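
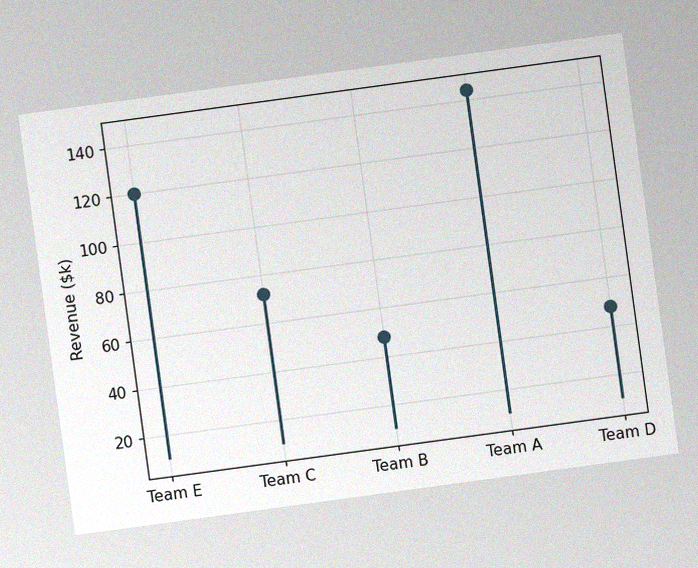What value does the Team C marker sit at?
The chart is tilted about 8° counter-clockwise, with some photo noise. The Team C marker sits at $72k.

$72k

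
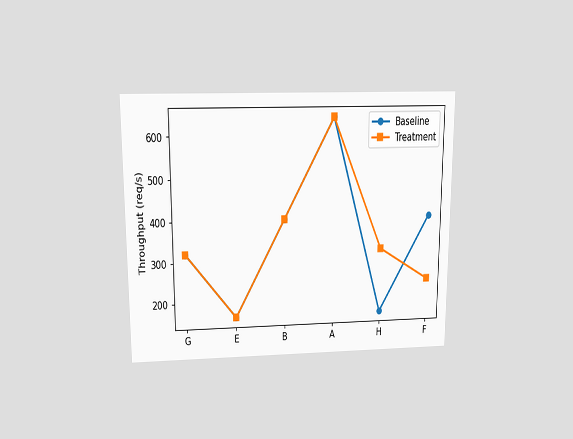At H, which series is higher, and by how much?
The chart is viewed slightly from above. At H, Treatment sits above the other line by 160req/s.

Treatment, by 160req/s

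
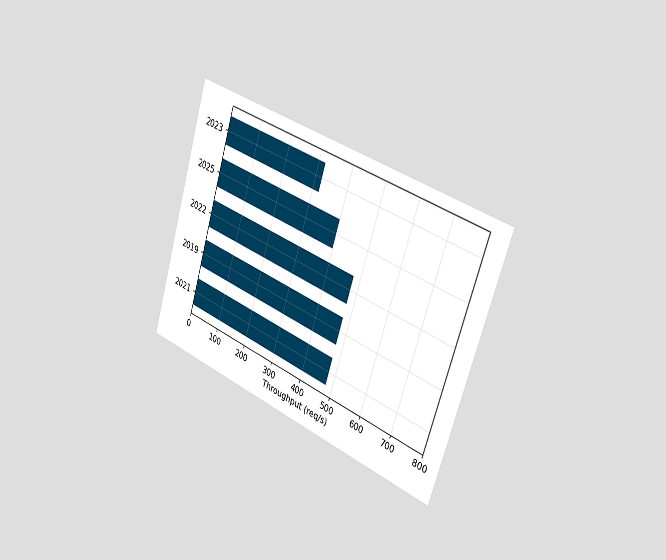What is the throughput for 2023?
The chart is tilted about 18° clockwise and viewed slightly from the right. Reading along the chart's x-axis, the 2023 bar reaches 320req/s.

320req/s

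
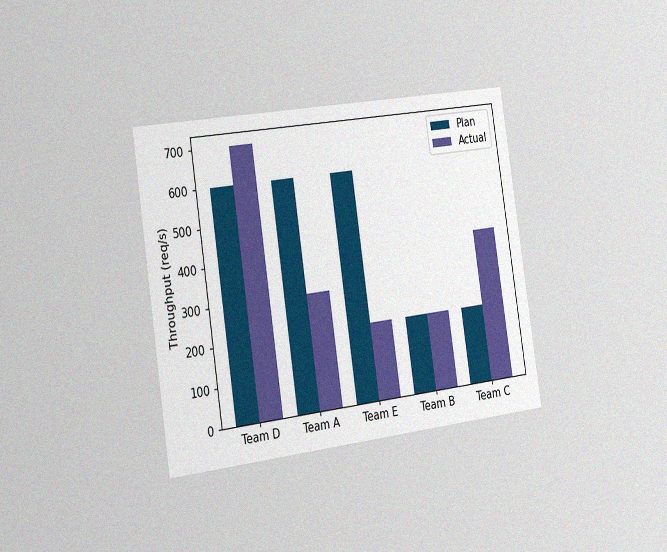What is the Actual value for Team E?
200req/s

The chart is tilted about 8° counter-clockwise and viewed slightly from the left, with some photo noise. The Actual bar at Team E reaches 200req/s on the y-axis.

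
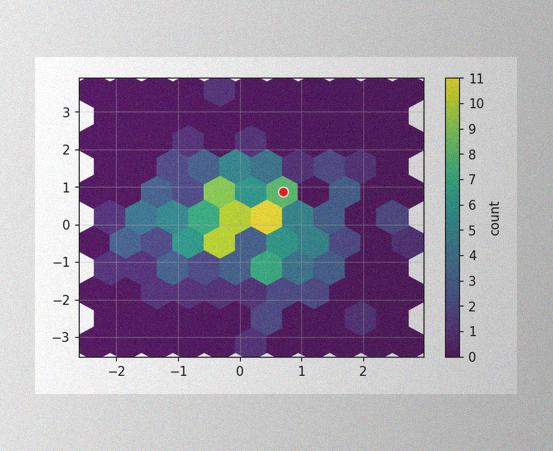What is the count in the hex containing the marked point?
The image has some photo noise and uneven lighting. The marked hex reads 8 on the colorbar.

8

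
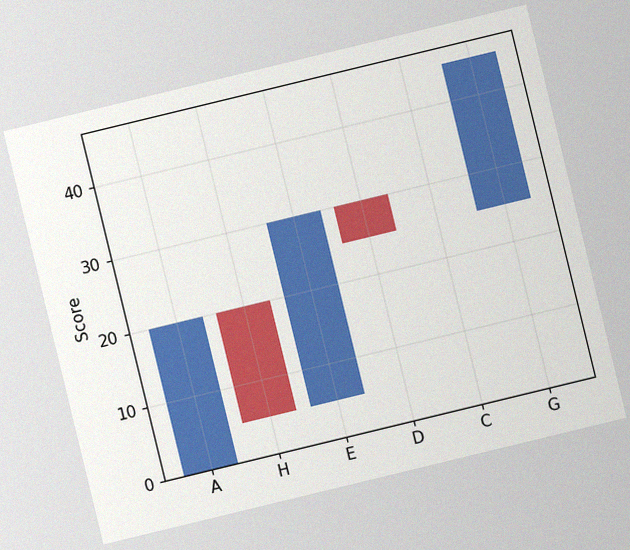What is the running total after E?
The chart is tilted about 14° counter-clockwise, with some photo noise. After E the running total reaches 30.

30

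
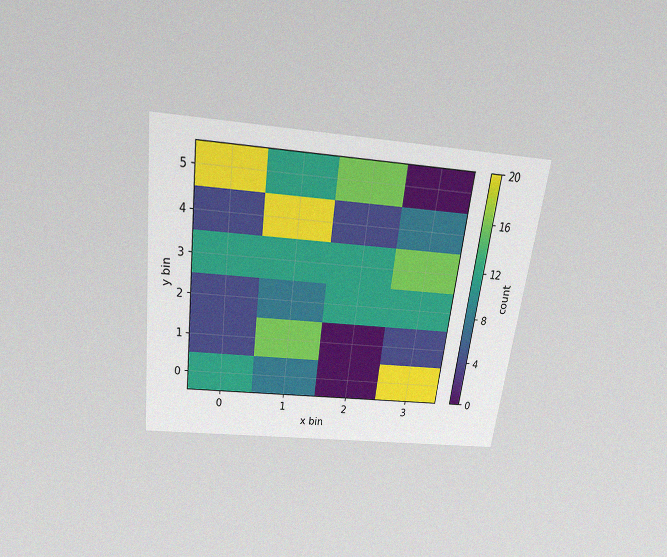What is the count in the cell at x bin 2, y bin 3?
The chart is tilted about 7° clockwise and viewed slightly from above, with some photo noise. Matching the cell (2, 3) against the colorbar gives 12.

12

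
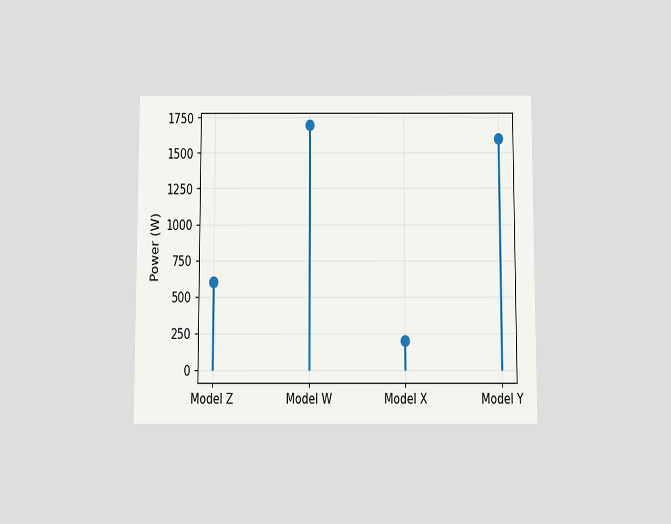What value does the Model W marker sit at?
The chart is viewed slightly from below. The Model W marker sits at 1700W.

1700W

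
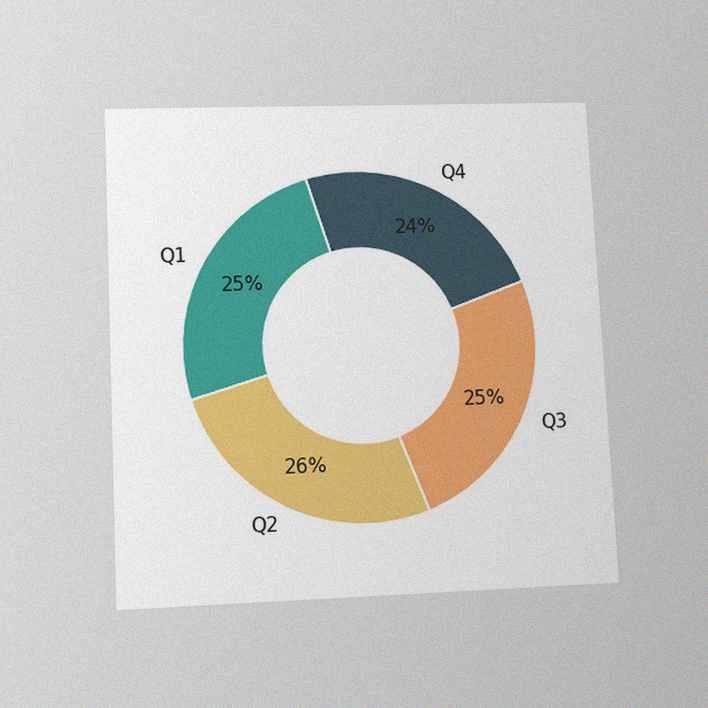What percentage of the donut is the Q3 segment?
The chart is tilted about 3° counter-clockwise and viewed at a slight angle, with some photo noise. The Q3 segment takes up 25% of the ring.

25%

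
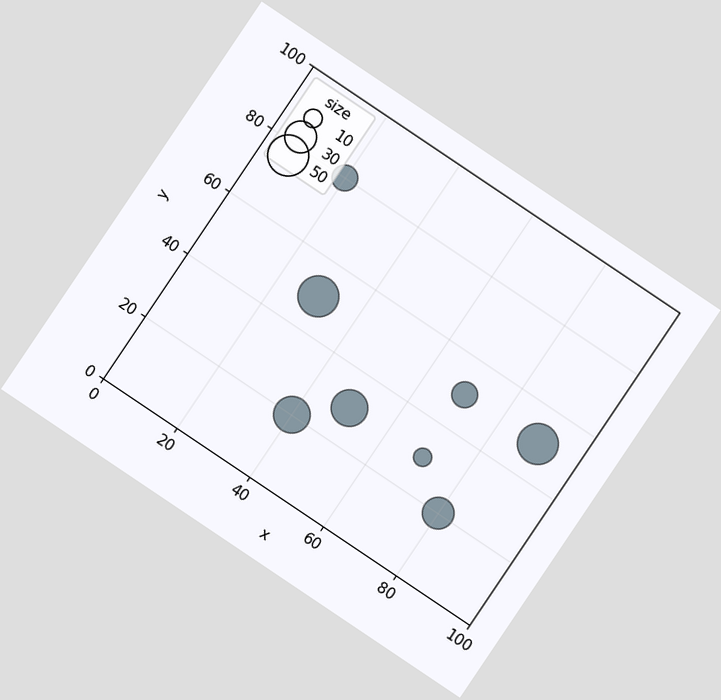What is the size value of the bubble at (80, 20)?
30

The chart is tilted about 34° clockwise. Matching the bubble at (80, 20) against the size legend gives 30.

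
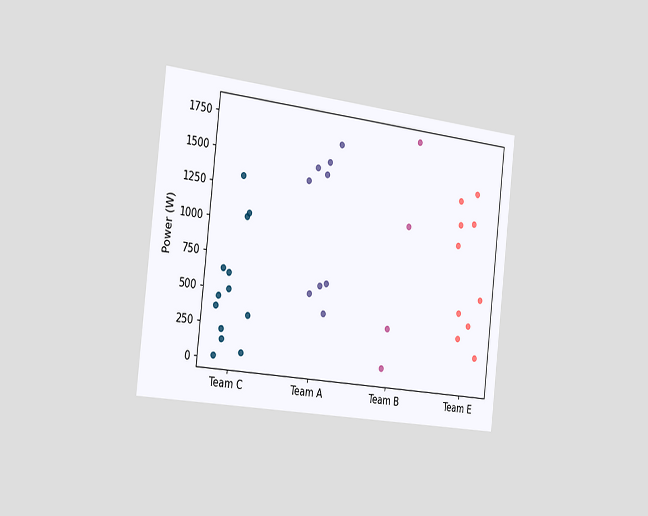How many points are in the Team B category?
The chart is tilted about 6° clockwise and viewed slightly from the left. Counting the markers in the Team B column gives 4.

4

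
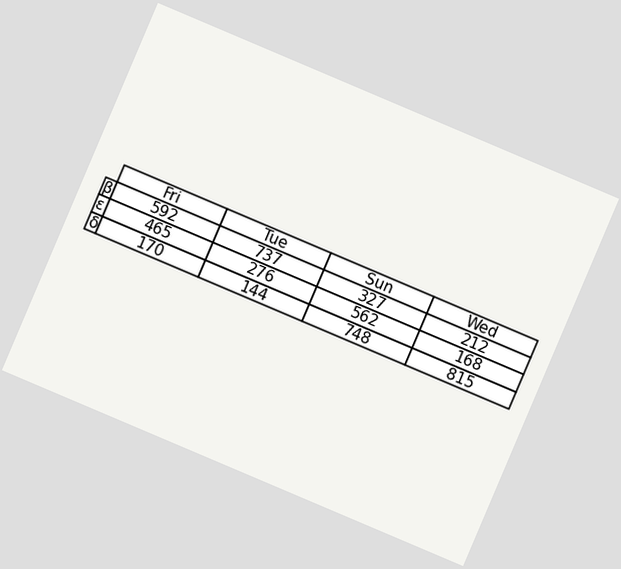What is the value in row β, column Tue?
737

The chart is tilted about 23° clockwise. The (β, Tue) cell reads 737.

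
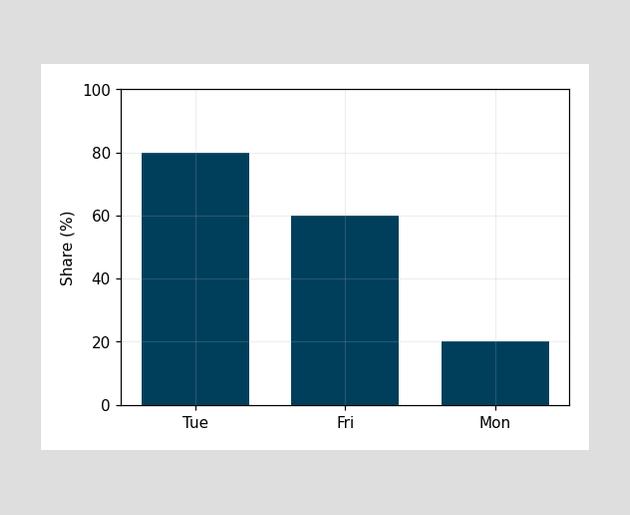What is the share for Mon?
20%

Reading along the chart's y-axis, the Mon bar reaches 20%.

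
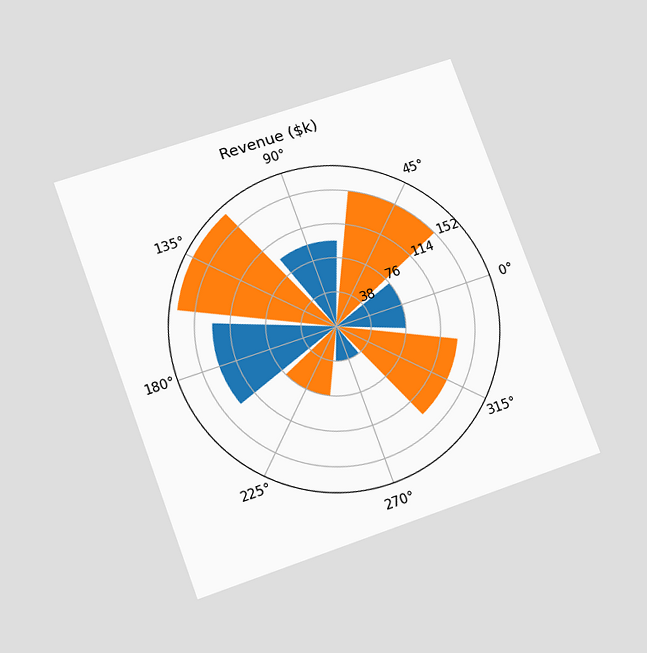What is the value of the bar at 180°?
The chart is tilted about 20° counter-clockwise and viewed slightly from below. The bar at 180° reaches $133k on the radial axis.

$133k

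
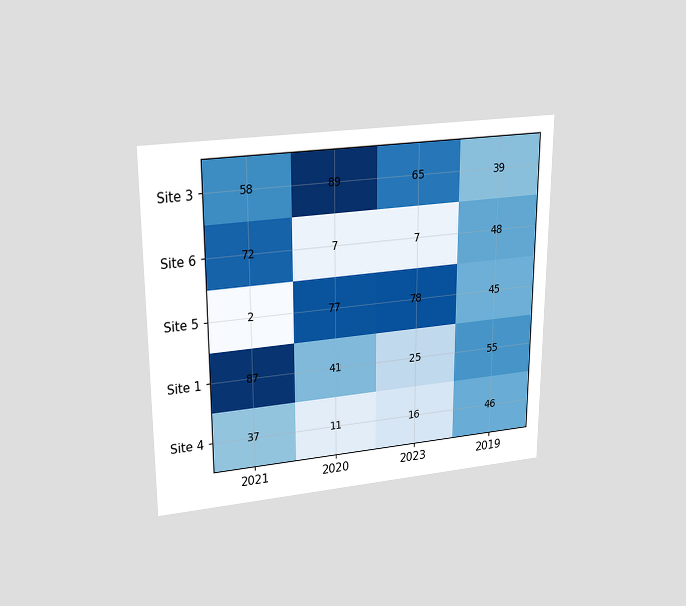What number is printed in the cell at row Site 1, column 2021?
87

The chart is viewed slightly from above. The (Site 1, 2021) cell reads 87.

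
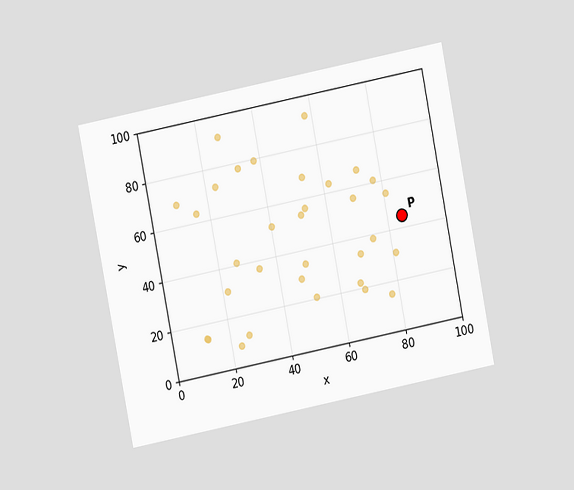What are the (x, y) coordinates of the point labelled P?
The chart is tilted about 11° counter-clockwise and viewed at a slight angle. Following the gridlines from P to each axis, P sits at (85, 45).

(85, 45)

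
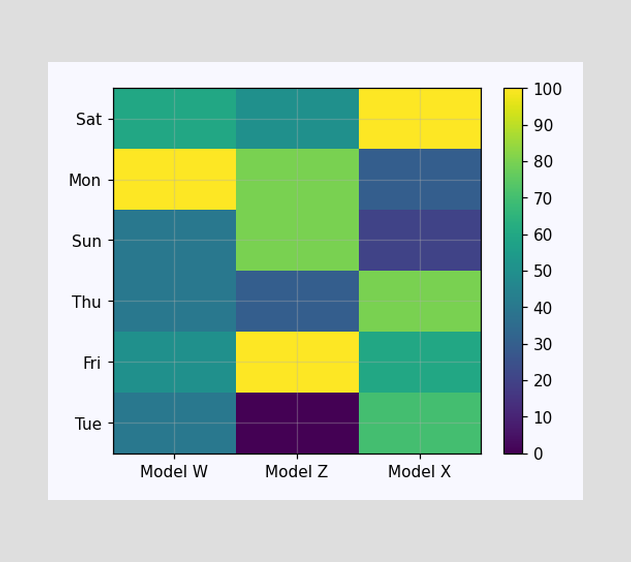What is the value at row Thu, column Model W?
Matching cell (Thu, Model W) against the colorbar gives 40.

40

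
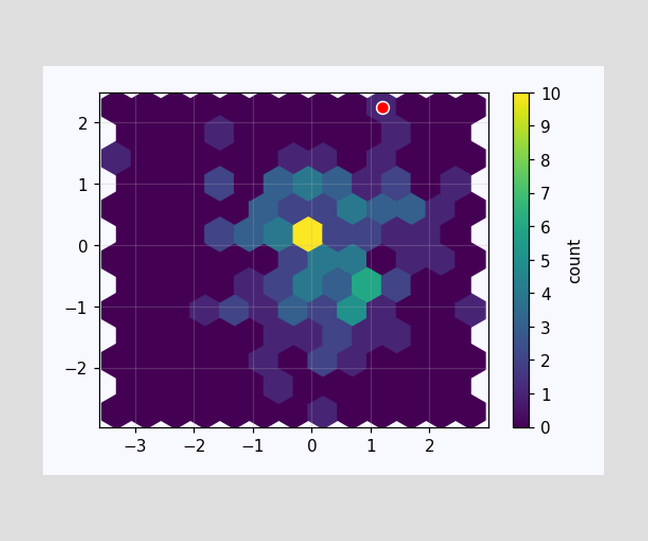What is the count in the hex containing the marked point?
1

The marked hex reads 1 on the colorbar.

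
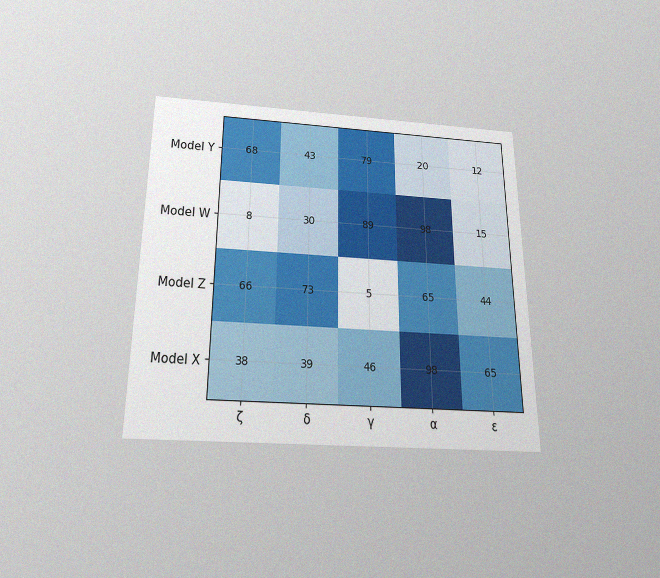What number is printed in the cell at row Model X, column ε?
The chart is viewed slightly from below, with some photo noise. The (Model X, ε) cell reads 65.

65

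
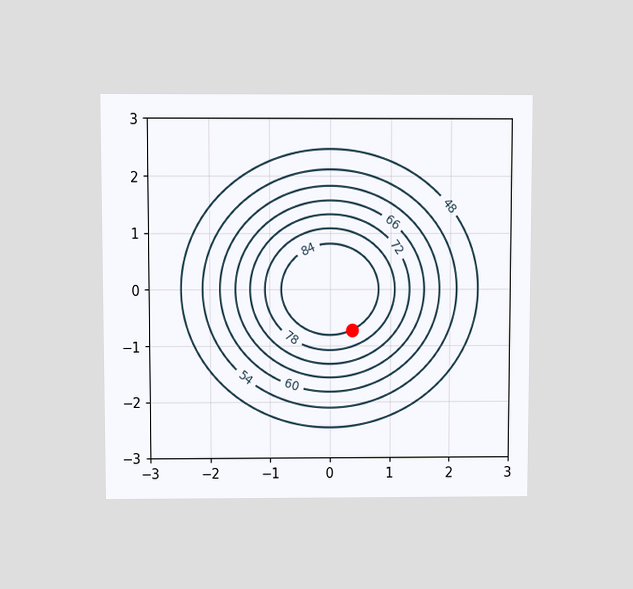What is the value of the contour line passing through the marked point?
84

The chart is viewed slightly from above. The marked point sits on the contour labelled 84.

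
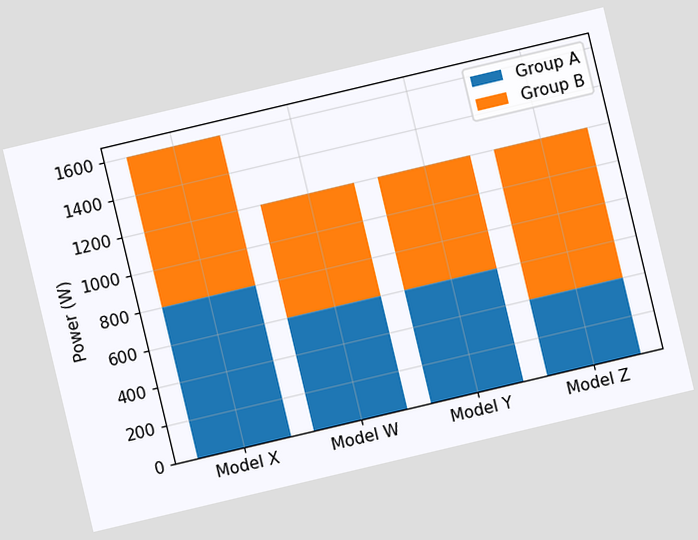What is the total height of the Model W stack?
1200W

The chart is tilted about 13° counter-clockwise. The Model W stack's top reaches 1200W on the y-axis.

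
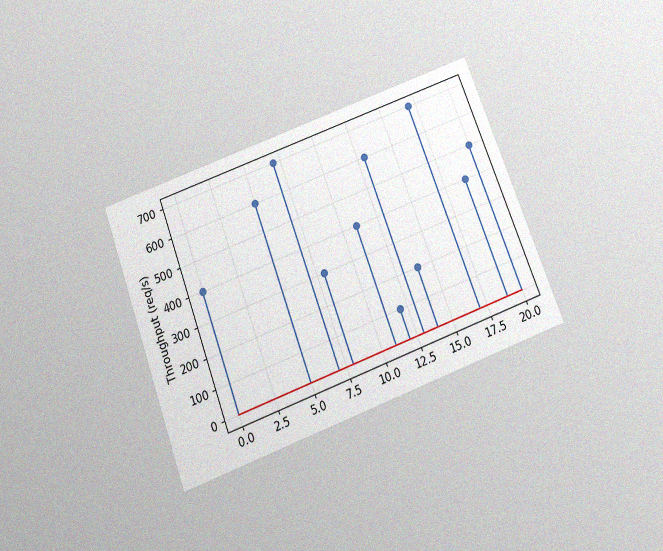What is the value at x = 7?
The chart is tilted about 21° counter-clockwise and viewed slightly from below, with some photo noise. The stem at x=7 reaches 700req/s.

700req/s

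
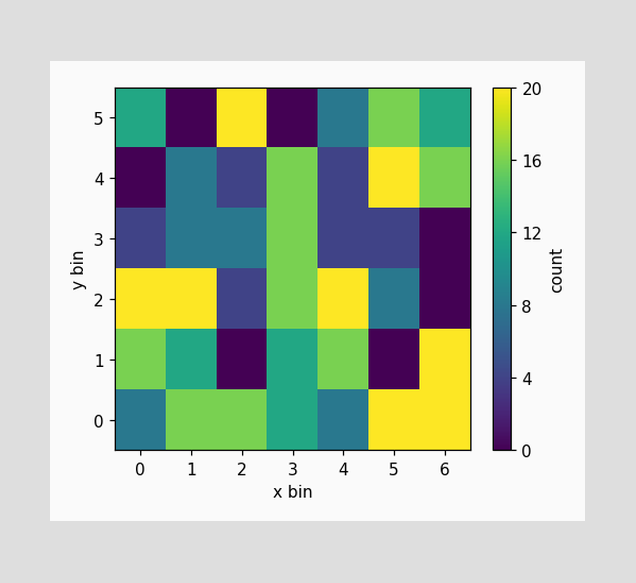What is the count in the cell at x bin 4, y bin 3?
4

Matching the cell (4, 3) against the colorbar gives 4.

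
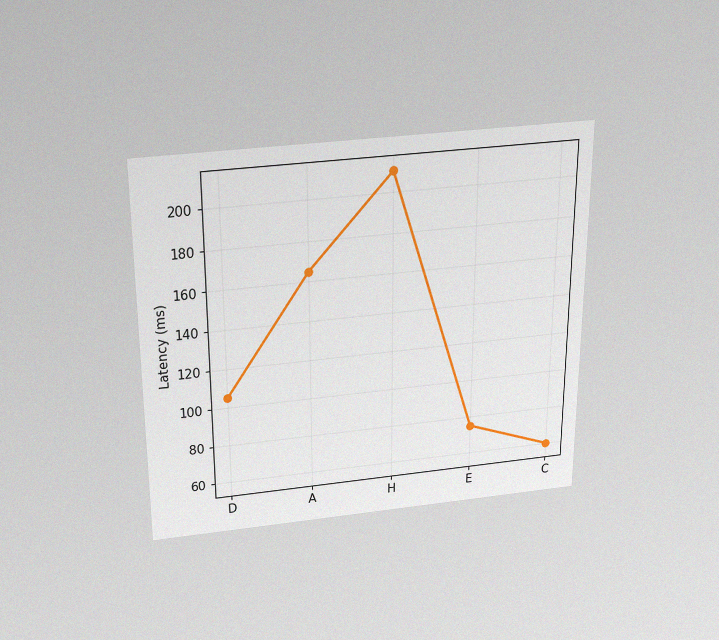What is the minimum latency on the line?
The chart is viewed slightly from above, with some photo noise. The lowest point is at C, and reading across to the y-axis gives 60ms.

60ms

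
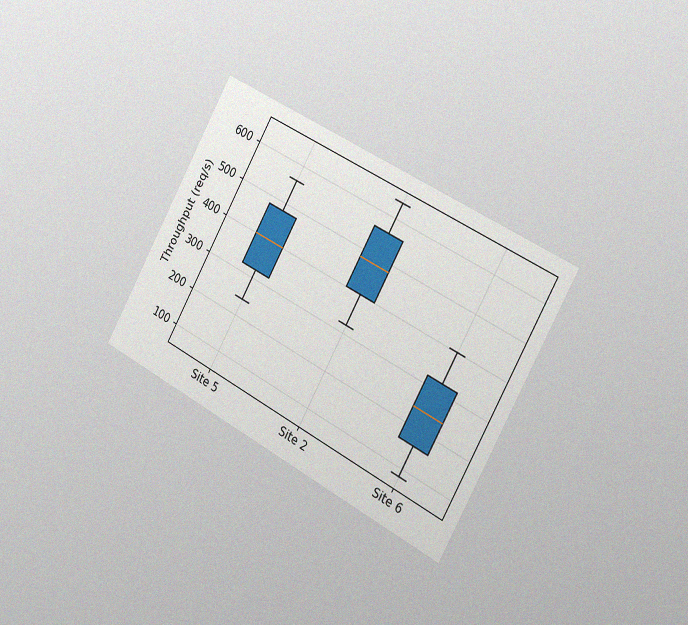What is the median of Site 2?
The chart is tilted about 29° clockwise and viewed slightly from the right, with some photo noise. The median line in the Site 2 box sits at 480req/s.

480req/s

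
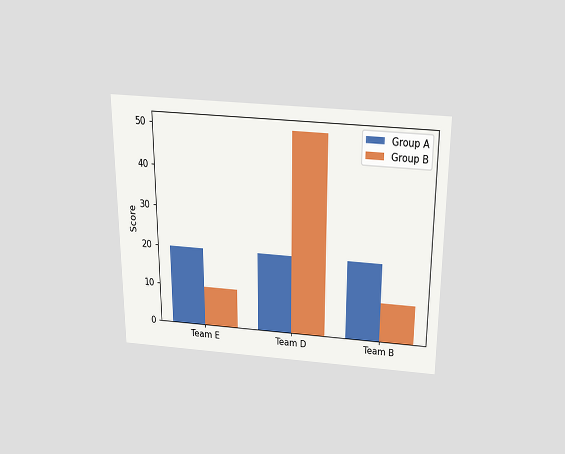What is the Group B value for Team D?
50

The chart is viewed slightly from above. The Group B bar at Team D reaches 50 on the y-axis.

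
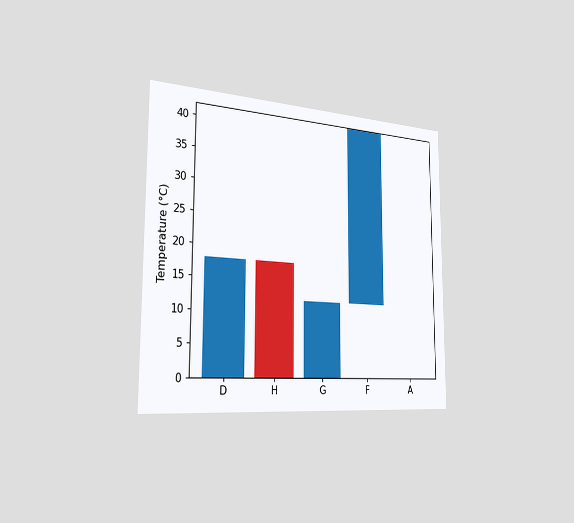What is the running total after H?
The chart is viewed slightly from the left. After H the running total reaches 0°C.

0°C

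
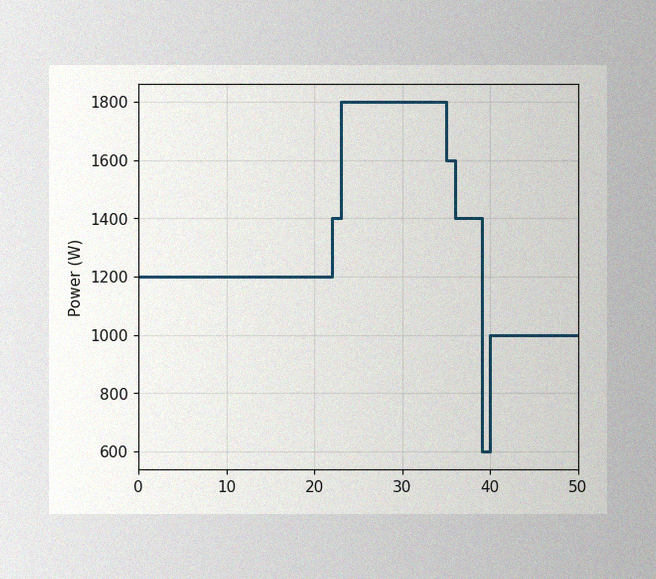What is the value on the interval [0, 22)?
1200W

The image has some photo noise and uneven lighting. On [0, 22) the step sits at 1200W.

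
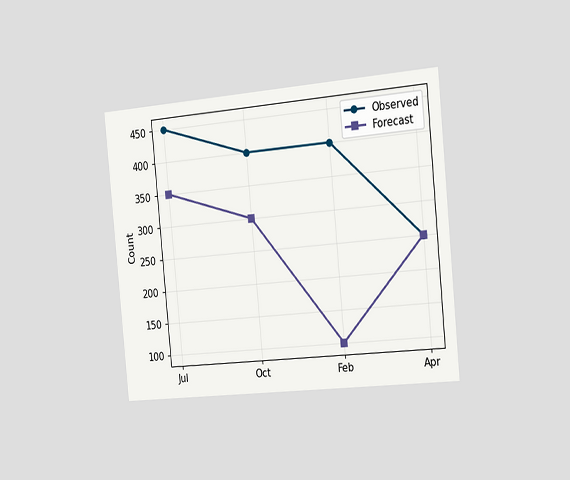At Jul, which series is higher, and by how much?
The chart is tilted about 5° counter-clockwise and viewed slightly from the right. At Jul, Observed sits above the other line by 100.

Observed, by 100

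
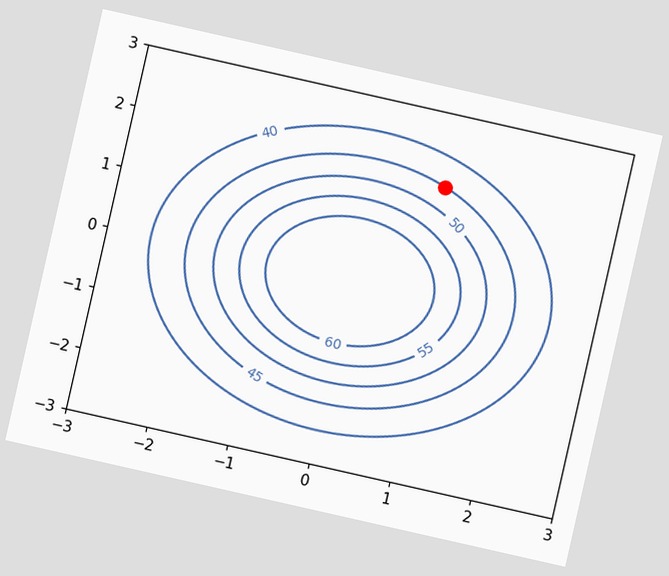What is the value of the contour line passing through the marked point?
45

The chart is tilted about 13° clockwise. The marked point sits on the contour labelled 45.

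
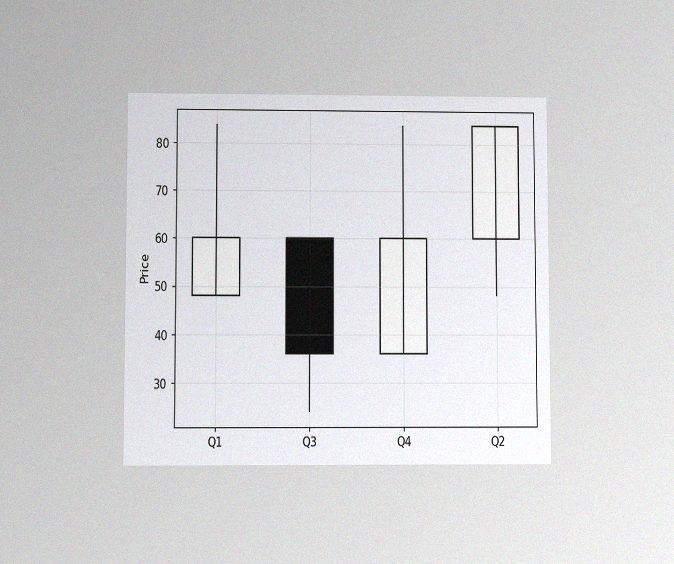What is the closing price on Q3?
The chart is viewed at a slight angle, with some photo noise. The Q3 candle closes at 36.

36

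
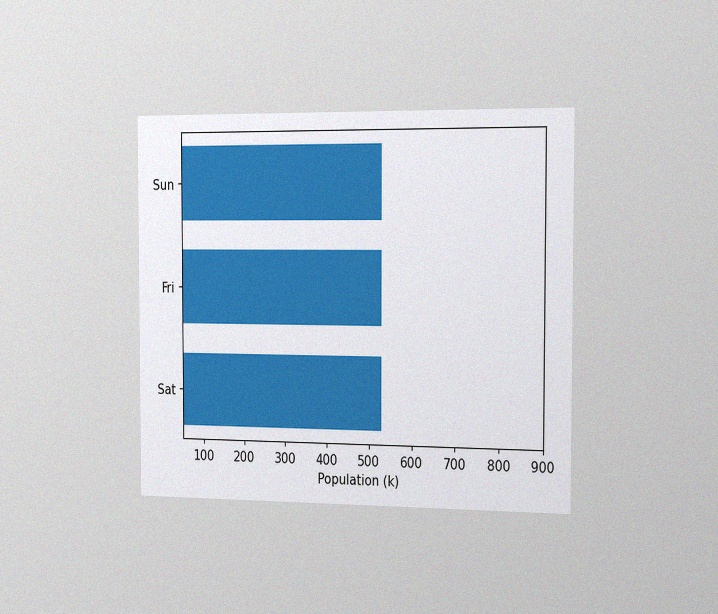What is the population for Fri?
530k

The chart is viewed slightly from the right, with some photo noise. Reading along the chart's x-axis, the Fri bar reaches 530k.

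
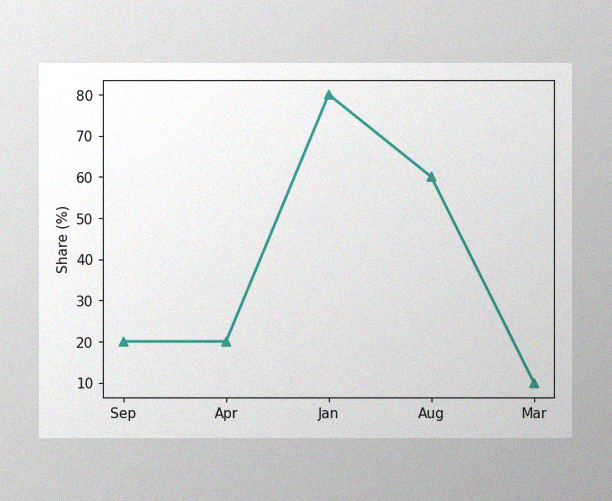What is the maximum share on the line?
80%

The image has some photo noise and uneven lighting. The highest point is at Jan, and reading across to the y-axis gives 80%.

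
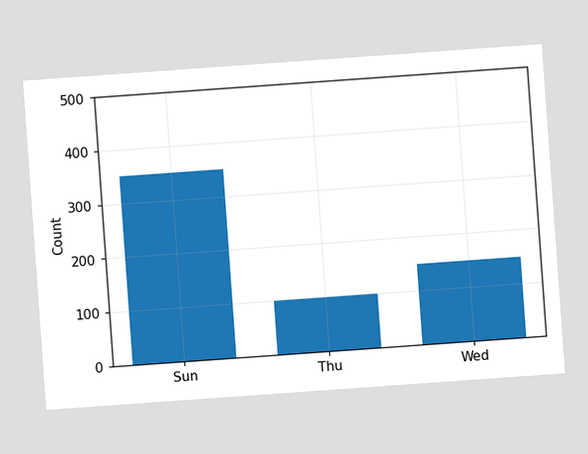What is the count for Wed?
150

The chart is tilted about 4° counter-clockwise. Reading along the chart's y-axis, the Wed bar reaches 150.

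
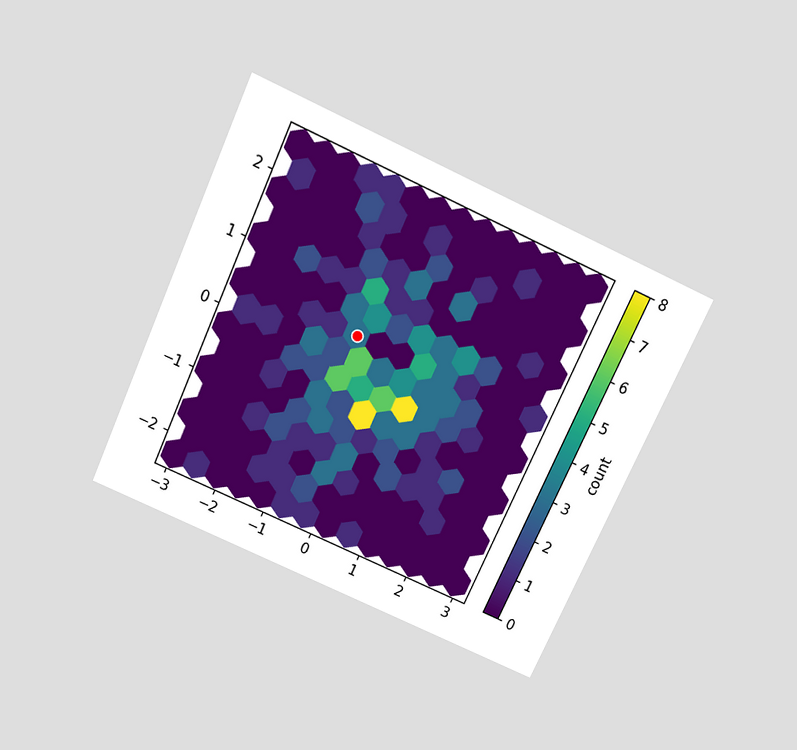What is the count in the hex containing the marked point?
The chart is tilted about 24° clockwise and viewed slightly from above. The marked hex reads 3 on the colorbar.

3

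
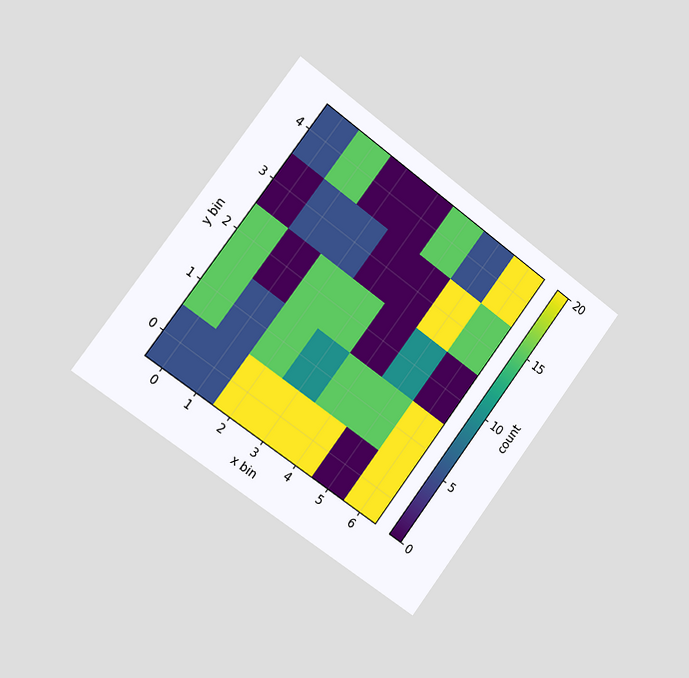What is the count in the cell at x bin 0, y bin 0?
The chart is tilted about 37° clockwise and viewed slightly from the left. Matching the cell (0, 0) against the colorbar gives 5.

5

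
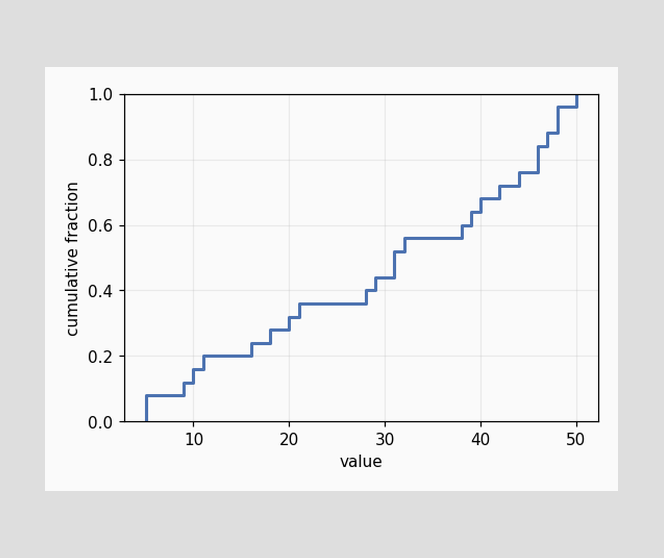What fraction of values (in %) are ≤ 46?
84%

At x=46 the ECDF step is at 84%.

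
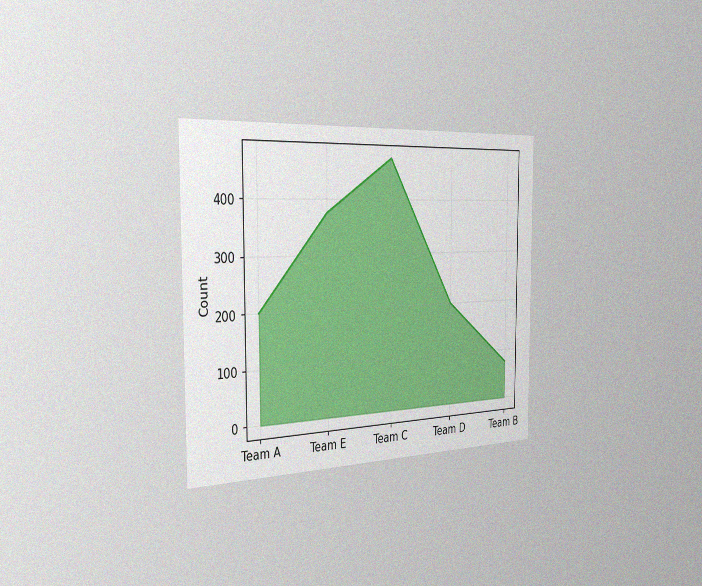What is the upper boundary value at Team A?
200

The chart is viewed slightly from the left, with some photo noise. At Team A the upper boundary is at 200.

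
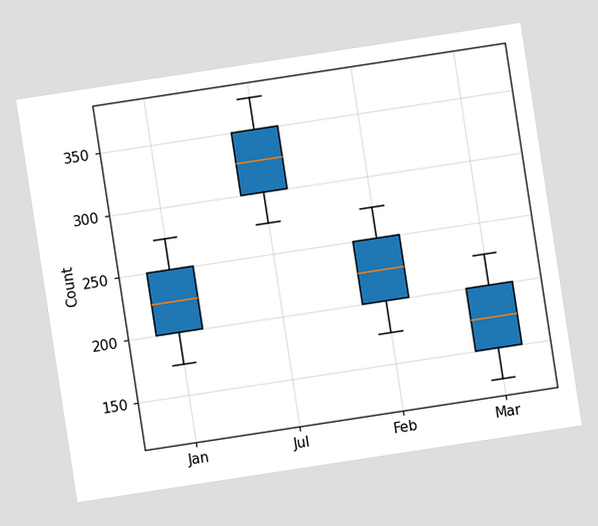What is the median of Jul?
The chart is tilted about 9° counter-clockwise. The median line in the Jul box sits at 325.

325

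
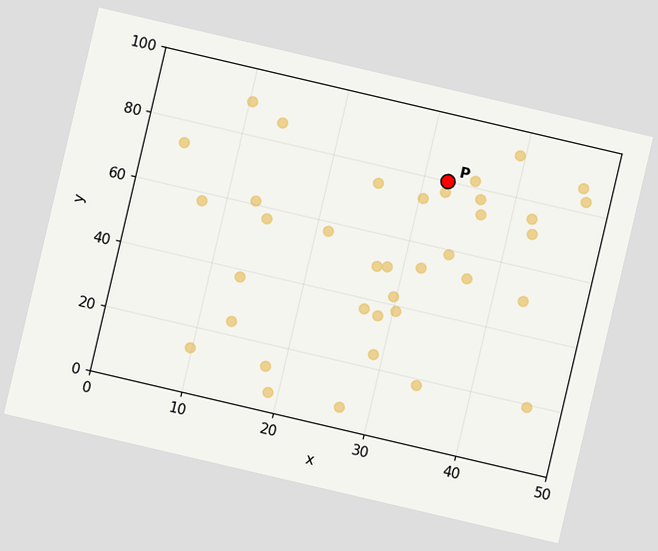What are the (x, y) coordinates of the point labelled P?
The chart is tilted about 13° clockwise. Following the gridlines from P to each axis, P sits at (32.5, 80).

(32.5, 80)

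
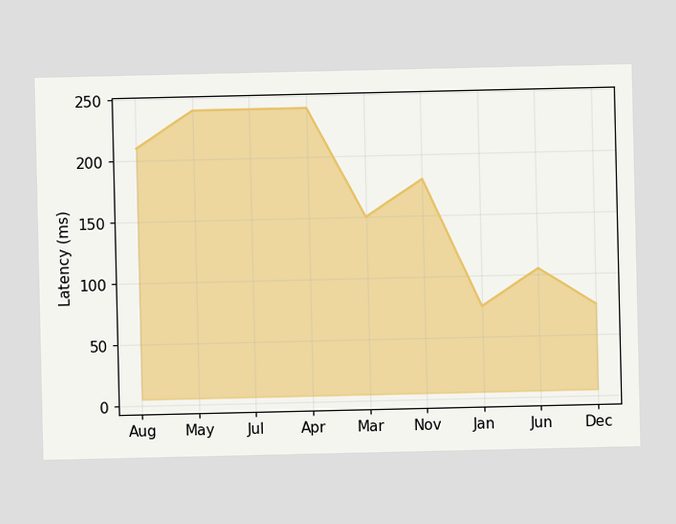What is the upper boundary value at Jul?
240ms

At Jul the upper boundary is at 240ms.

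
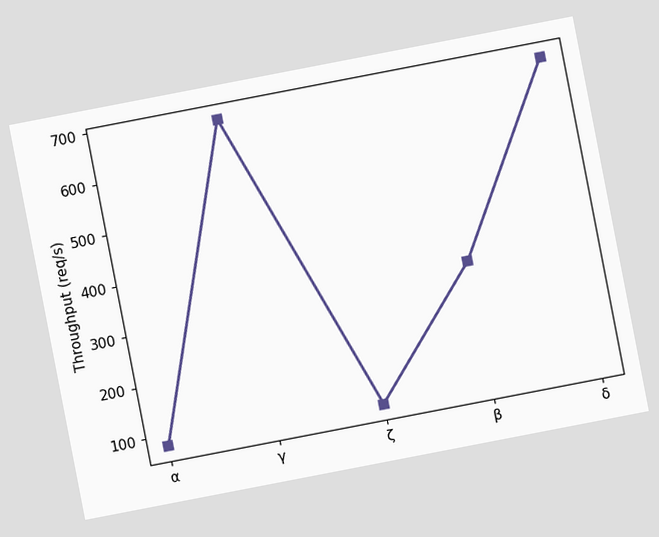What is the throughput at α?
The chart is tilted about 11° counter-clockwise. At α, the line is at 80req/s.

80req/s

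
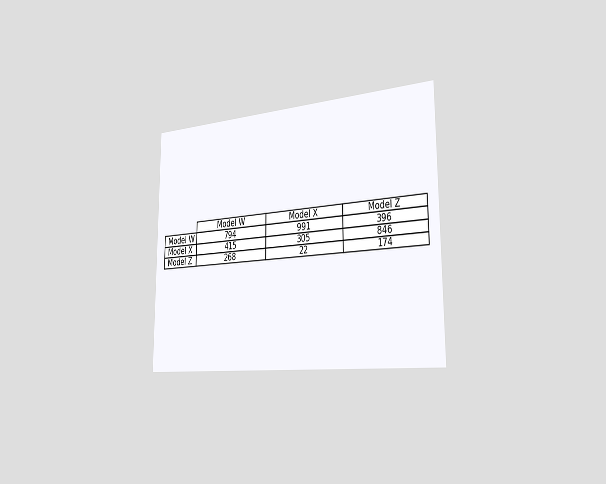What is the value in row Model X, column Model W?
The chart is viewed slightly from the right. The (Model X, Model W) cell reads 415.

415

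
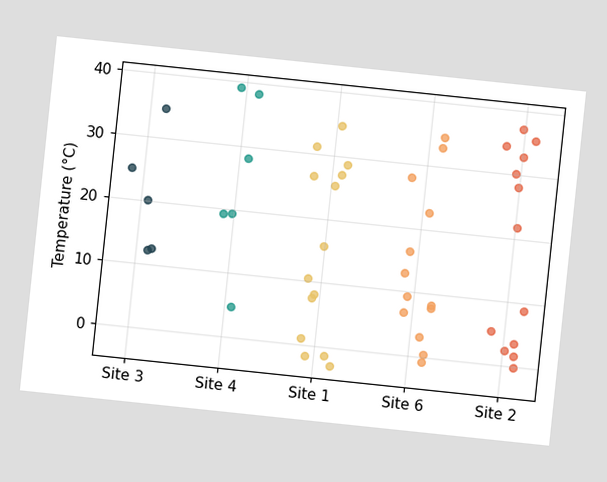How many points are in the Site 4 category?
6

The chart is tilted about 6° clockwise. Counting the markers in the Site 4 column gives 6.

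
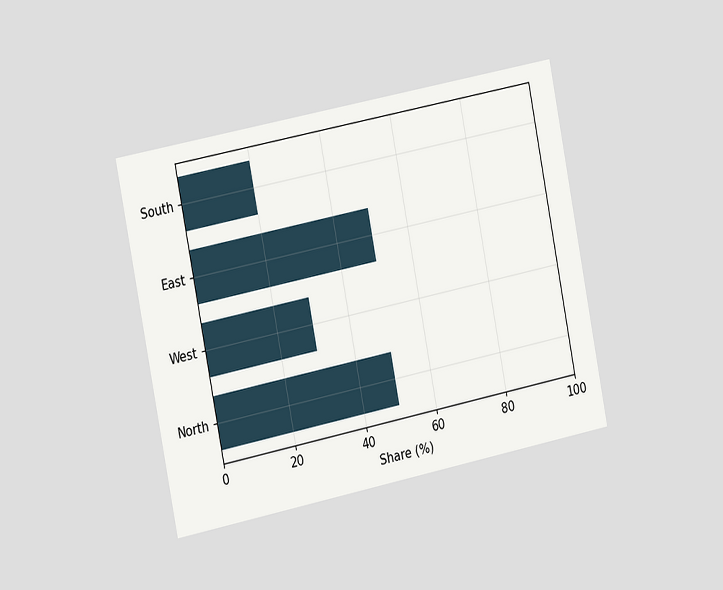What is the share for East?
The chart is tilted about 11° counter-clockwise and viewed slightly from the left. Reading along the chart's x-axis, the East bar reaches 50%.

50%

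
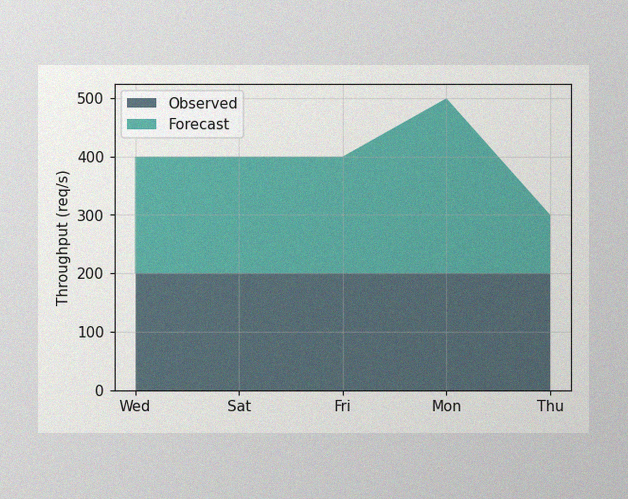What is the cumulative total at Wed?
The image has some photo noise and uneven lighting. The stacked total at Wed reaches 400req/s.

400req/s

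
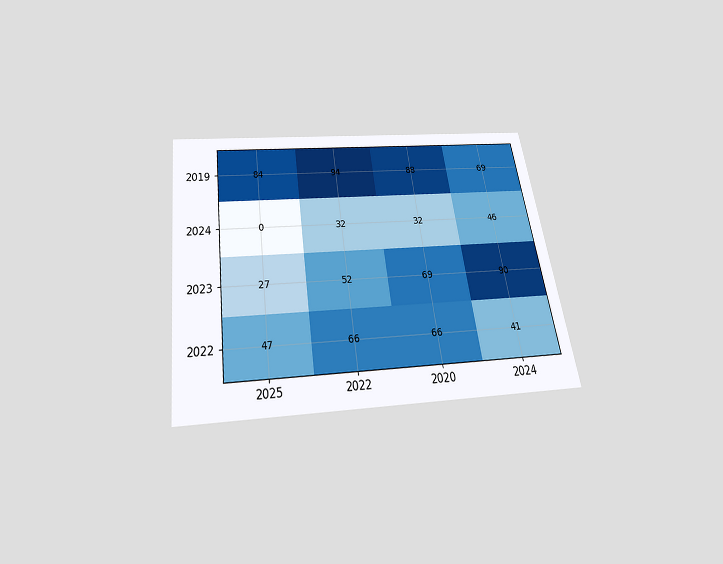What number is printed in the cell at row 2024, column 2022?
The chart is tilted about 8° counter-clockwise and viewed slightly from below. The (2024, 2022) cell reads 32.

32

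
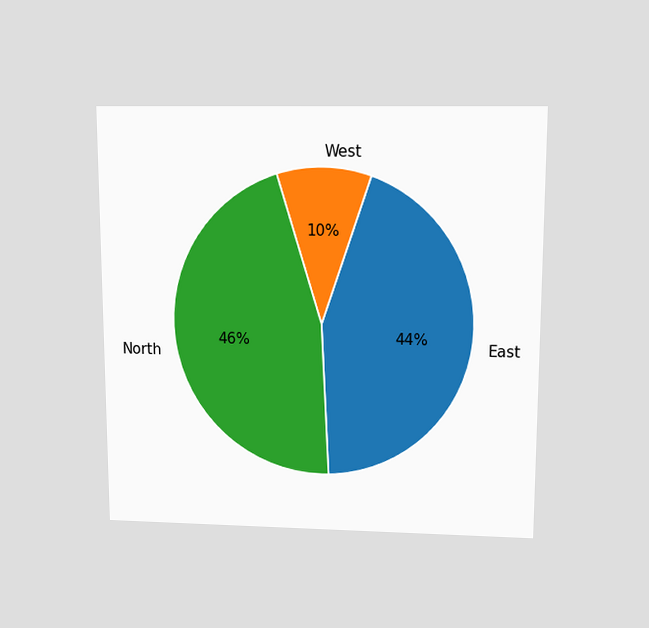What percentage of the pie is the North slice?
46%

The chart is viewed slightly from above. The North slice takes up 46% of the pie.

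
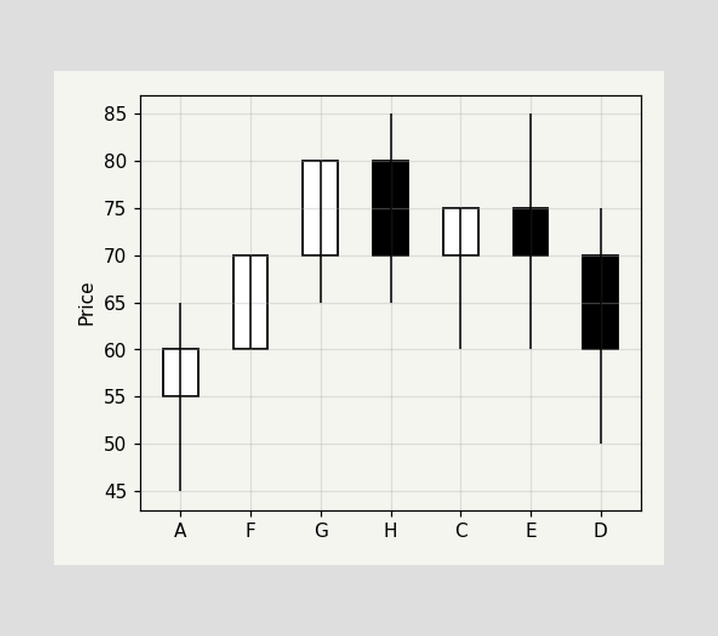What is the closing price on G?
The G candle closes at 80.

80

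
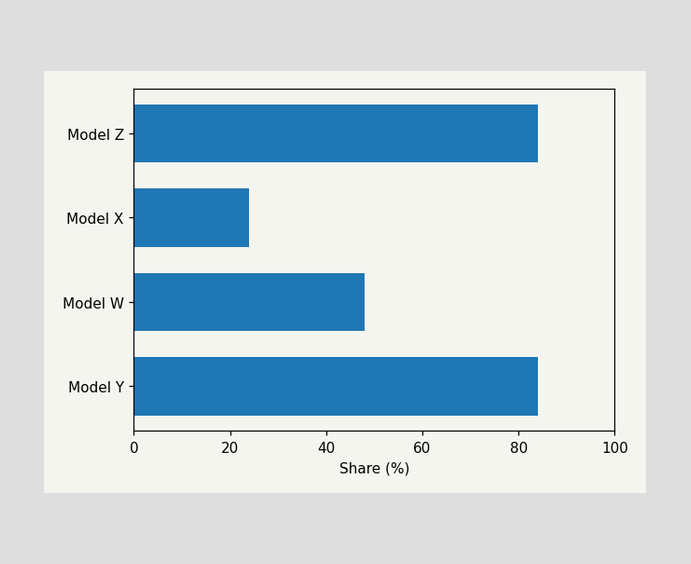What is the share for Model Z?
84%

Reading along the chart's x-axis, the Model Z bar reaches 84%.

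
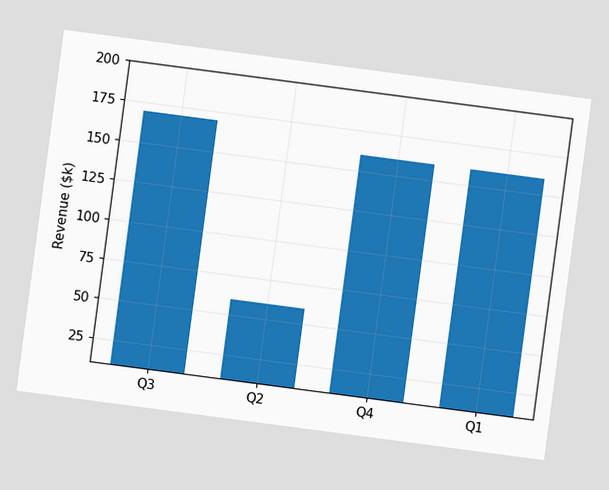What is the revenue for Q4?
The chart is tilted about 8° clockwise. Reading along the chart's y-axis, the Q4 bar reaches $160k.

$160k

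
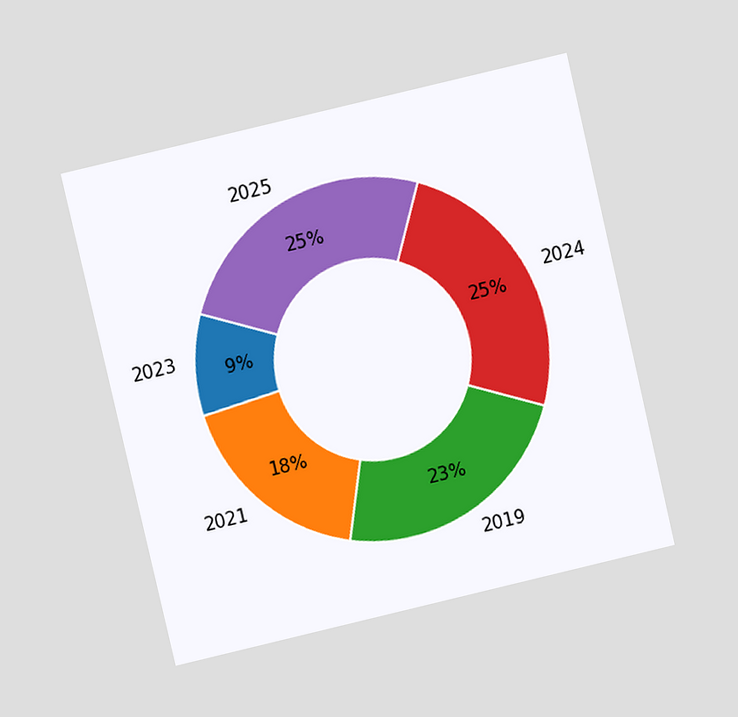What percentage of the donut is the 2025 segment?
25%

The chart is tilted about 13° counter-clockwise and viewed at a slight angle. The 2025 segment takes up 25% of the ring.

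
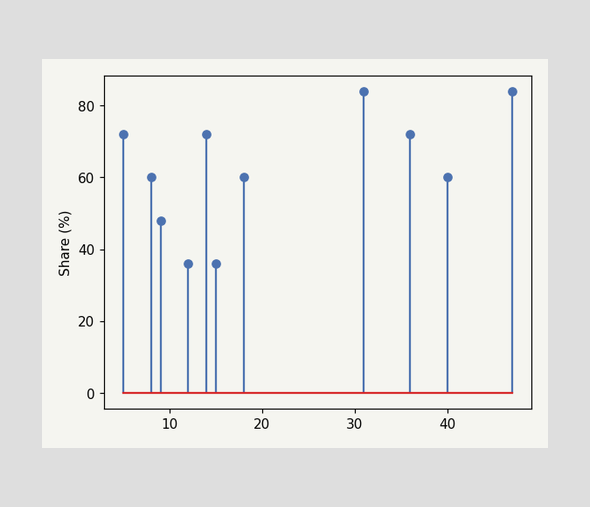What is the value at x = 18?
60%

The stem at x=18 reaches 60%.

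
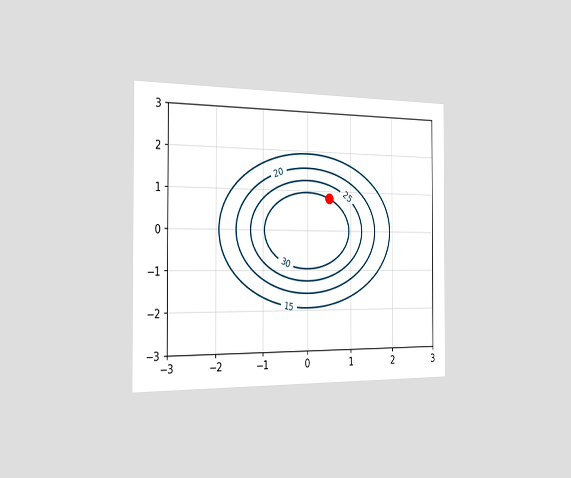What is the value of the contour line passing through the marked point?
30

The chart is viewed slightly from the left. The marked point sits on the contour labelled 30.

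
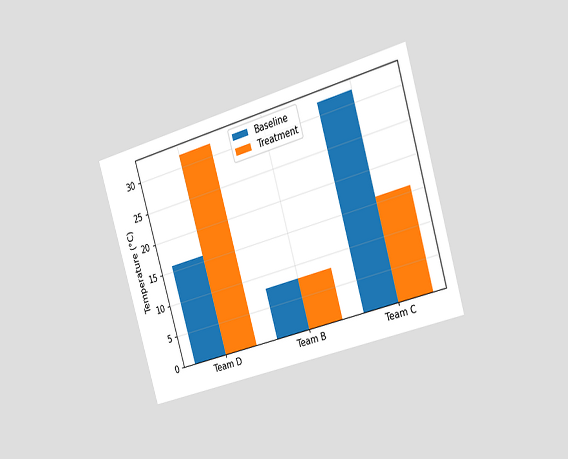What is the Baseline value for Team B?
The chart is tilted about 16° counter-clockwise and viewed slightly from the right. The Baseline bar at Team B reaches 8°C on the y-axis.

8°C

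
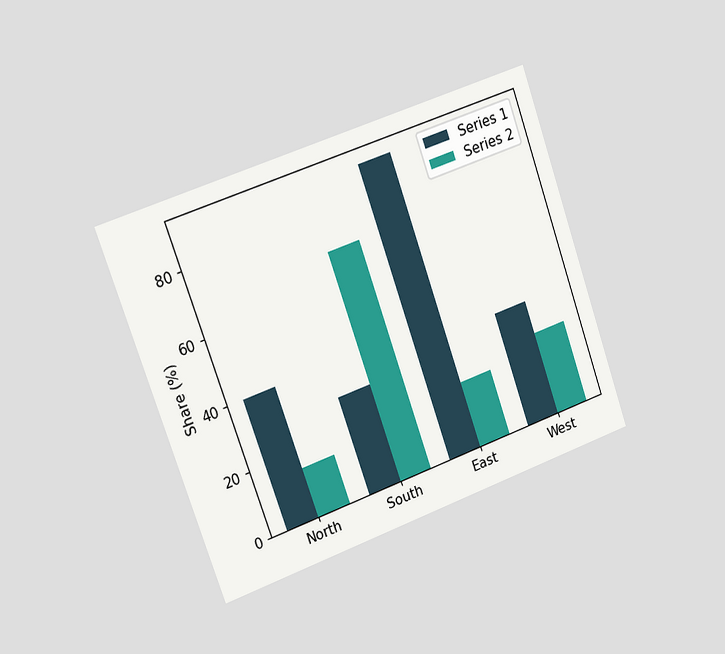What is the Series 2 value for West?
The chart is tilted about 19° counter-clockwise and viewed slightly from the left. The Series 2 bar at West reaches 25% on the y-axis.

25%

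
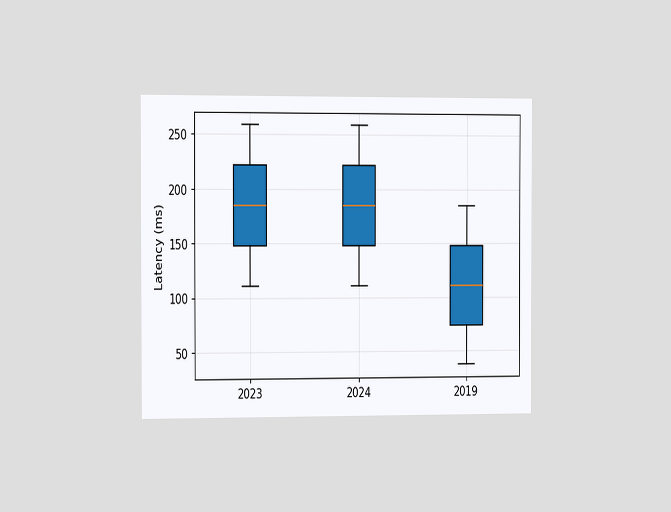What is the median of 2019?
The chart is viewed slightly from the left. The median line in the 2019 box sits at 111ms.

111ms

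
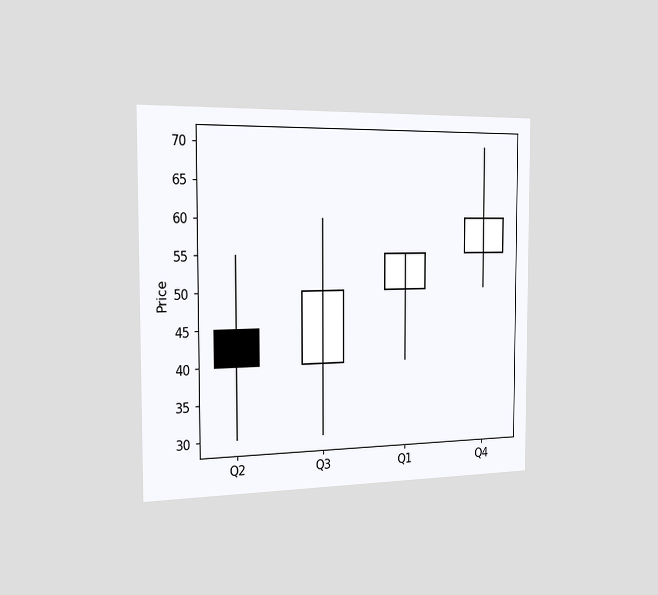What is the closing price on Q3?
The chart is viewed slightly from the left. The Q3 candle closes at 50.

50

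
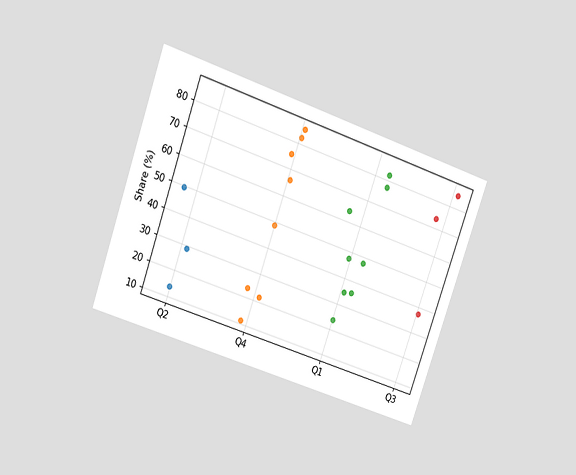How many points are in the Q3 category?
3

The chart is tilted about 20° clockwise and viewed at a slight angle. Counting the markers in the Q3 column gives 3.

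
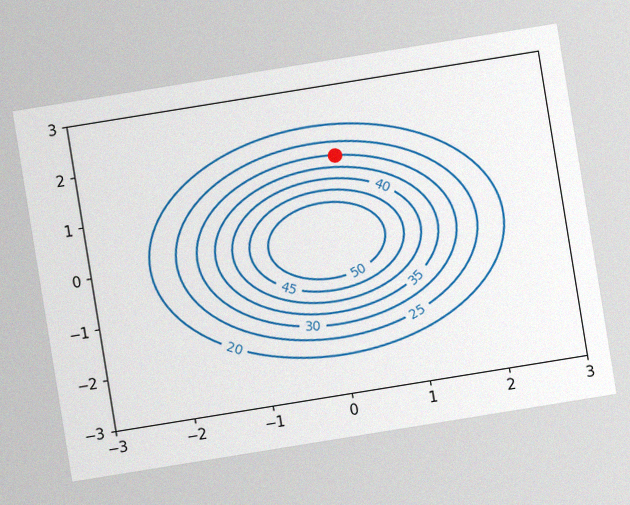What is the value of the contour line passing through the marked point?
The chart is tilted about 9° counter-clockwise, with some photo noise. The marked point sits on the contour labelled 30.

30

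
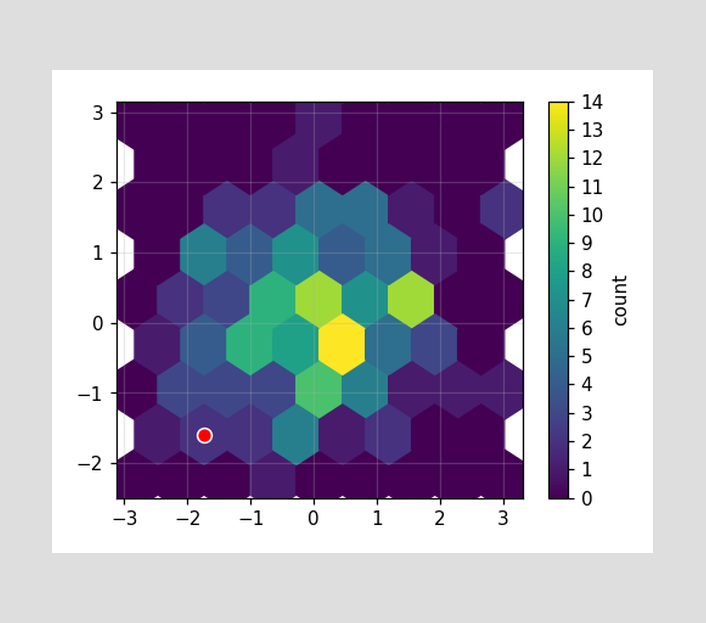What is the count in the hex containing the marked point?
The marked hex reads 2 on the colorbar.

2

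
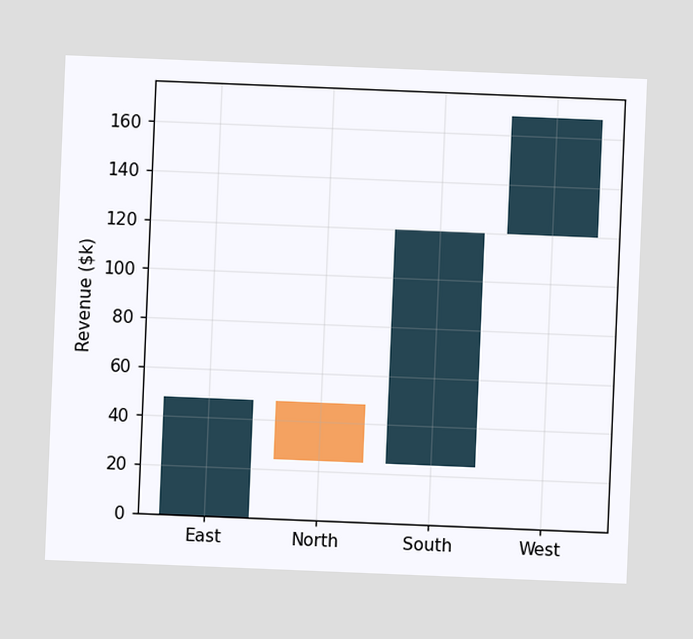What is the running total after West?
$168k

The chart is tilted about 2° clockwise. After West the running total reaches $168k.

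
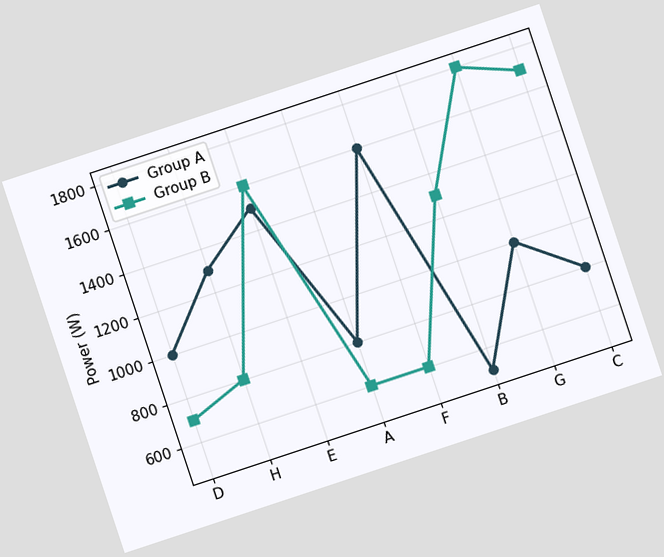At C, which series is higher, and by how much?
Group B, by 900W

The chart is tilted about 18° counter-clockwise. At C, Group B sits above the other line by 900W.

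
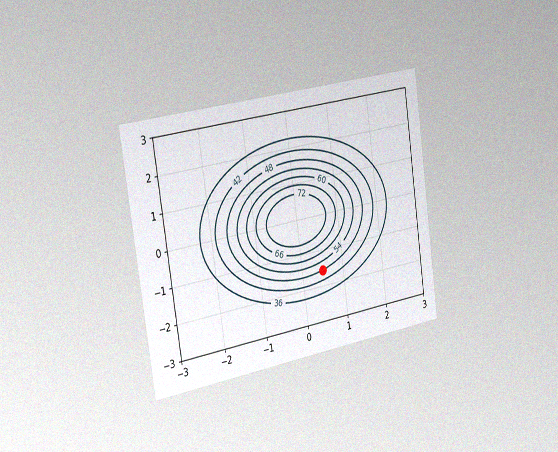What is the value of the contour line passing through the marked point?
The chart is tilted about 8° counter-clockwise and viewed slightly from the left, with some photo noise. The marked point sits on the contour labelled 48.

48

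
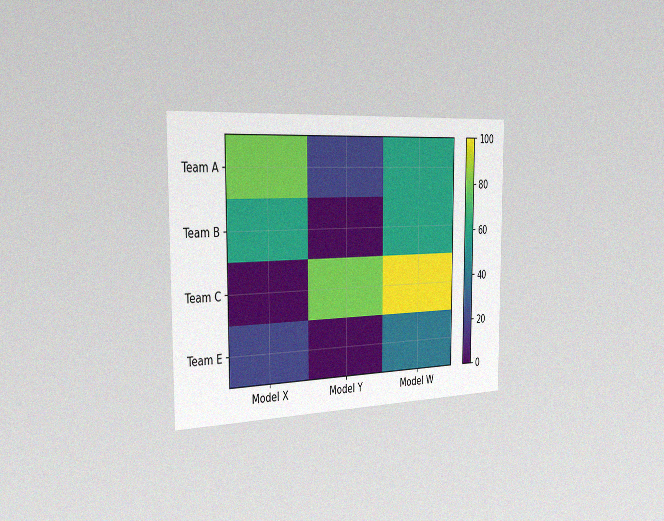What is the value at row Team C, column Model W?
The chart is viewed slightly from the left, with some photo noise. Matching cell (Team C, Model W) against the colorbar gives 100.

100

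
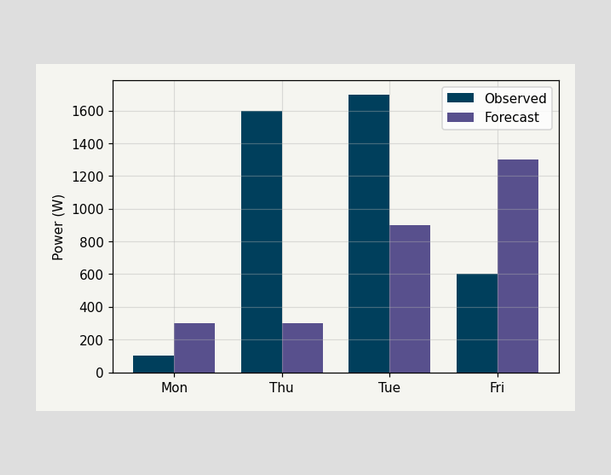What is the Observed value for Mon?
100W

The Observed bar at Mon reaches 100W on the y-axis.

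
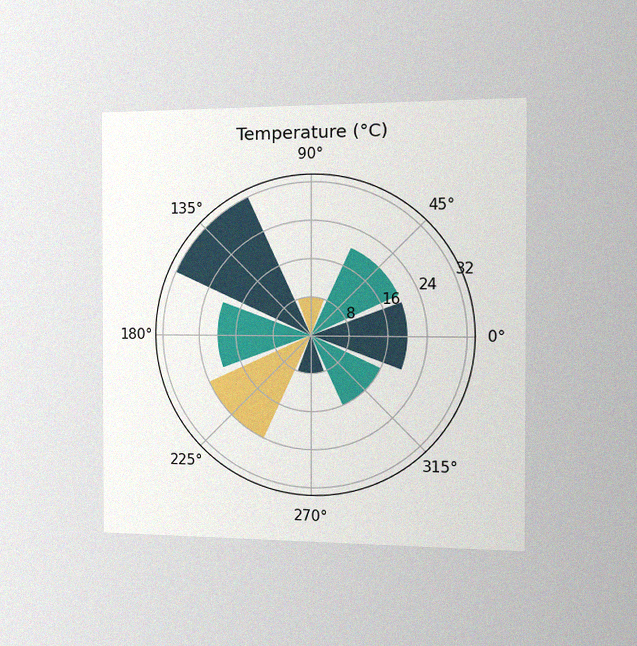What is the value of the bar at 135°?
32°C

The chart is viewed slightly from the right, with some photo noise. The bar at 135° reaches 32°C on the radial axis.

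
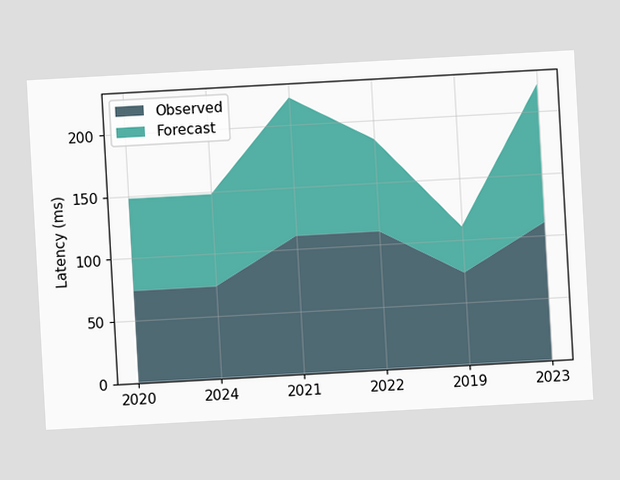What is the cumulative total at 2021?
The chart is tilted about 3° counter-clockwise. The stacked total at 2021 reaches 222ms.

222ms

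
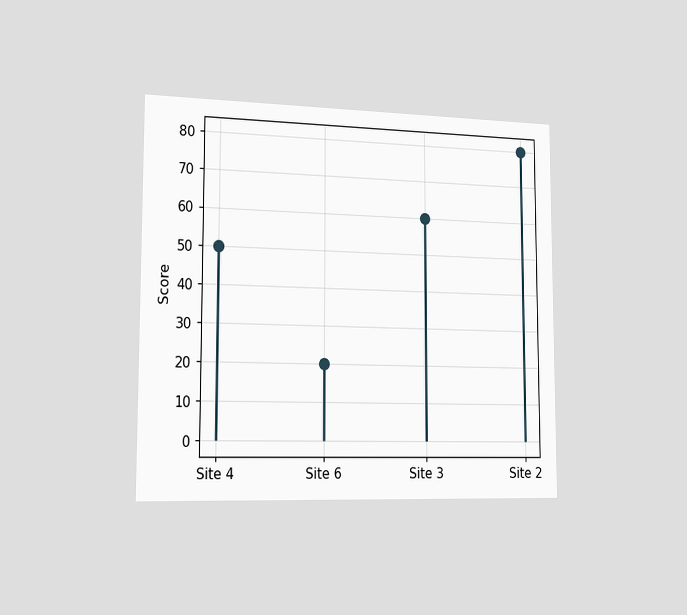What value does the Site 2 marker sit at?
80

The chart is viewed slightly from the left. The Site 2 marker sits at 80.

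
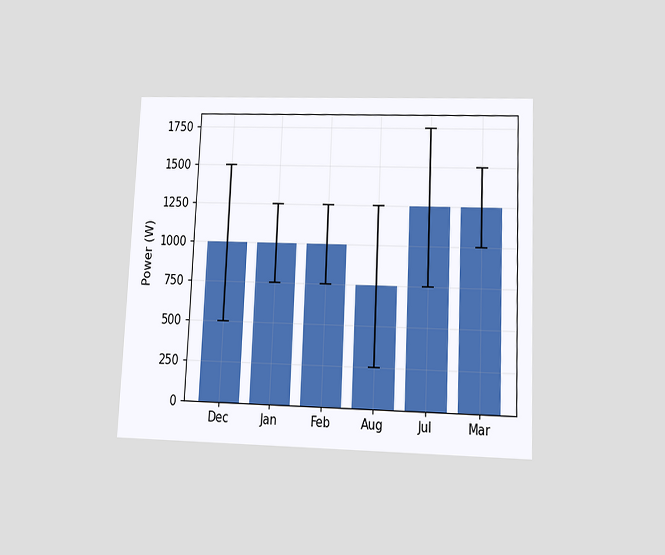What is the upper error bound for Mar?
1500W

The chart is tilted about 3° clockwise and viewed slightly from below. The Mar bar's upper whisker reaches 1500W.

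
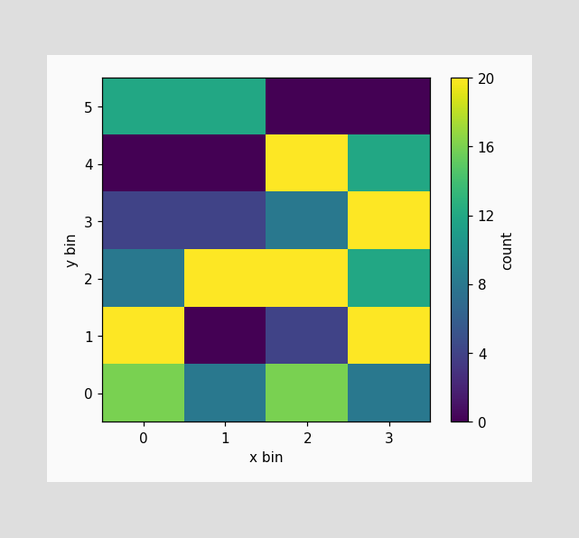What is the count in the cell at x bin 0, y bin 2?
8

Matching the cell (0, 2) against the colorbar gives 8.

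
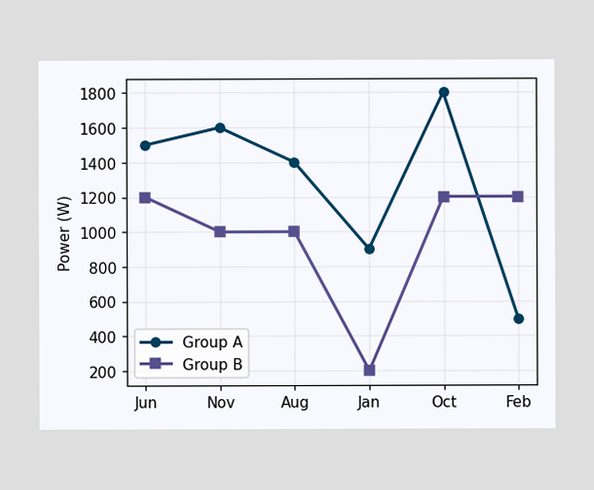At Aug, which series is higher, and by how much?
At Aug, Group A sits above the other line by 400W.

Group A, by 400W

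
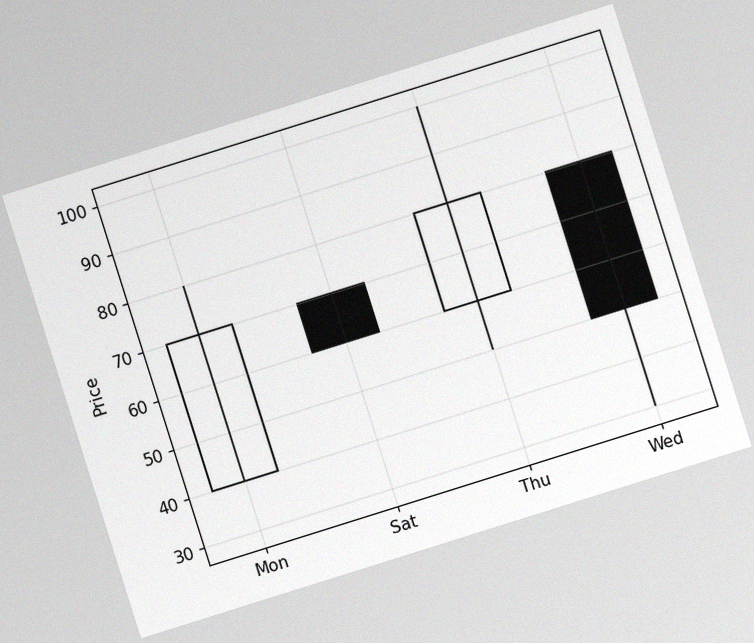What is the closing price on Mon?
The chart is tilted about 17° counter-clockwise, with some photo noise. The Mon candle closes at 70.

70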